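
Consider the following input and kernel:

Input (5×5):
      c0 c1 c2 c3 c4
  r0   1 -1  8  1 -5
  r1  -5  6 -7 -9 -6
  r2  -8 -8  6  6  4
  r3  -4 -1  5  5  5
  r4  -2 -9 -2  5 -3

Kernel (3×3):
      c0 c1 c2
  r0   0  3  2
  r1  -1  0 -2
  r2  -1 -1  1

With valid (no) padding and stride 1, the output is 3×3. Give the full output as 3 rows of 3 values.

54 46 4
10 -42 -58
-9 37 5

Output[0,0]: The receptive field on the input at this output position is [1 -1 8 / -5 6 -7 / -8 -8 6]. Elementwise product with the kernel and sum: -1·3 + 8·2 + -5·-1 + -7·-2 + -8·-1 + -8·-1 + 6·1.
Output[0,1]: The receptive field on the input at this output position is [-1 8 1 / 6 -7 -9 / -8 6 6]. Elementwise product with the kernel and sum: 8·3 + 1·2 + 6·-1 + -9·-2 + -8·-1 + 6·-1 + 6·1.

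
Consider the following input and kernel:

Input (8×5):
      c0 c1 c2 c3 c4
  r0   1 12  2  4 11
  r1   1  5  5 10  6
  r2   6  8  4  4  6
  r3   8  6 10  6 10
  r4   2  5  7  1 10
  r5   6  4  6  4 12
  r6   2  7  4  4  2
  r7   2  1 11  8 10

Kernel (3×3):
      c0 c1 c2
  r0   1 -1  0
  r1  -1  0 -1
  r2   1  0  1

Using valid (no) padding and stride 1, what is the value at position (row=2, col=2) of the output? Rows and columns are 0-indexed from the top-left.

-3

The receptive field on the input at this output position is [4 4 6 / 10 6 10 / 7 1 10]. Elementwise product with the kernel and sum: 4·1 + 4·-1 + 10·-1 + 10·-1 + 7·1 + 10·1.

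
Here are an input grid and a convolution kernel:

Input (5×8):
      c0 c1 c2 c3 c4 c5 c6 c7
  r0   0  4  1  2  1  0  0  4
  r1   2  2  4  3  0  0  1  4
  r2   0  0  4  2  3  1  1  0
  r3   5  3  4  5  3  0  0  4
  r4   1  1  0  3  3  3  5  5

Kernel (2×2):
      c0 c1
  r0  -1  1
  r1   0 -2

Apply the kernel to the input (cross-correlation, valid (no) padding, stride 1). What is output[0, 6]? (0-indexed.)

-4

The receptive field on the input at this output position is [0 4 / 1 4]. Elementwise product with the kernel and sum: 0·-1 + 4·1 + 4·-2.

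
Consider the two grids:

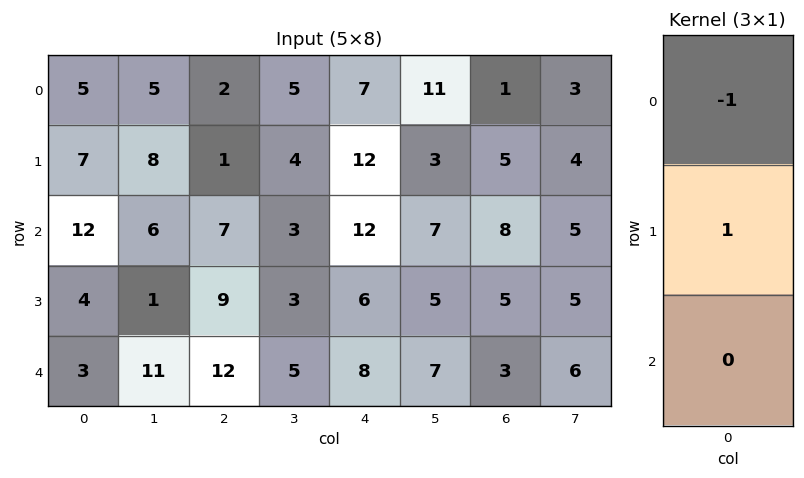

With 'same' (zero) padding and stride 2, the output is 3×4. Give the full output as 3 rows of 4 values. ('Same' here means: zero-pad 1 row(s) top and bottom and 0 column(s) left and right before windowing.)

5 2 7 1
5 6 0 3
-1 3 2 -2

Output[0,0]: The receptive field on the zero-padded input at this output position is [0 / 5 / 7]. Elementwise product with the kernel and sum: 0·-1 + 5·1.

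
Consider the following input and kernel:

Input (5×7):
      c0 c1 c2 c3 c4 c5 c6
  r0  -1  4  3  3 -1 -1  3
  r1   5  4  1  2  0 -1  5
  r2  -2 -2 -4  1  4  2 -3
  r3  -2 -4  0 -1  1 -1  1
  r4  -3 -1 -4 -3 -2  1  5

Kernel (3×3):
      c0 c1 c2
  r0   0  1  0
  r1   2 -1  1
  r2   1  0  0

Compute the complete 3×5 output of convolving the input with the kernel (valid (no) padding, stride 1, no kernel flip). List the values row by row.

9 10 -1 3 9
-4 -2 -3 -1 3
-5 -14 -1 -3 4

Output[0,0]: The receptive field on the input at this output position is [-1 4 3 / 5 4 1 / -2 -2 -4]. Elementwise product with the kernel and sum: 4·1 + 5·2 + 4·-1 + 1·1 + -2·1.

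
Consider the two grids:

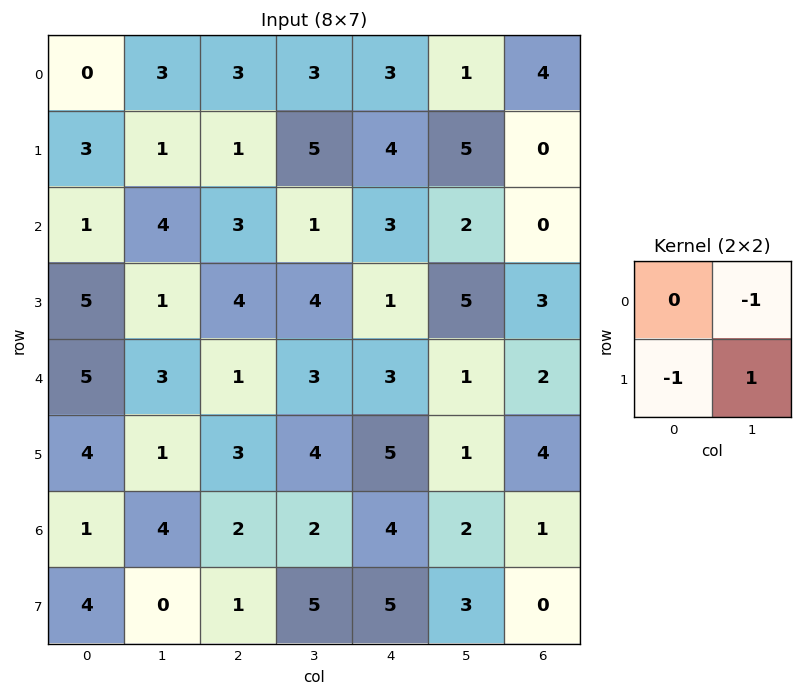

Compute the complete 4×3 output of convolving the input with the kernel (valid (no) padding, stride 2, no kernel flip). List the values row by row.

Output[0,0]: The receptive field on the input at this output position is [0 3 / 3 1]. Elementwise product with the kernel and sum: 3·-1 + 3·-1 + 1·1.

-5 1 0
-8 -1 2
-6 -2 -5
-8 2 -4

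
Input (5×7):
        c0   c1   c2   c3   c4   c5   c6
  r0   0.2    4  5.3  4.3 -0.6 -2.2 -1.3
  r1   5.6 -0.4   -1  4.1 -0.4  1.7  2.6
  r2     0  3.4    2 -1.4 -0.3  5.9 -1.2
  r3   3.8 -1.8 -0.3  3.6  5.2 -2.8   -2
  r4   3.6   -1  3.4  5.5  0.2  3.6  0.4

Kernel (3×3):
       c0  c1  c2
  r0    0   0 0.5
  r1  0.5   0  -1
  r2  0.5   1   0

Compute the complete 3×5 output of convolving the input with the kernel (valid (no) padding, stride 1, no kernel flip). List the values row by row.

9.85 1.55 -0.8 -1.75 2.3
-2.4 3.95 4.55 1.25 2.15
4 -2.3 1.7 10.5 7.7

Output[0,0]: The receptive field on the input at this output position is [0.2 4 5.3 / 5.6 -0.4 -1 / 0 3.4 2]. Elementwise product with the kernel and sum: 5.3·0.5 + 5.6·0.5 + -1·-1 + 0·0.5 + 3.4·1.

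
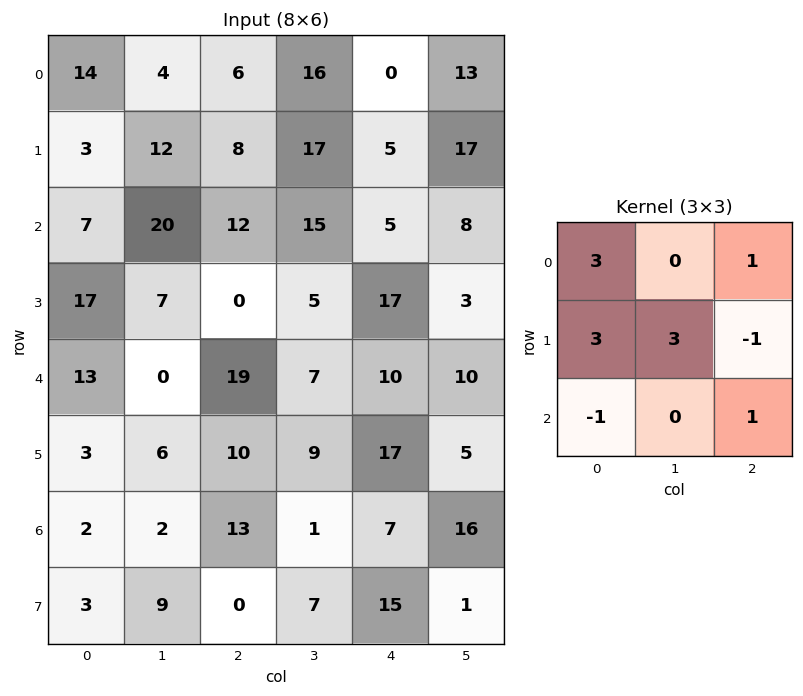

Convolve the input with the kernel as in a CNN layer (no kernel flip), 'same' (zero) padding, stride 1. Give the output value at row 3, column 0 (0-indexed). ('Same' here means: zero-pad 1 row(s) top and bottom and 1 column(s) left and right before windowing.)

64

The receptive field on the zero-padded input at this output position is [0 7 20 / 0 17 7 / 0 13 0]. Elementwise product with the kernel and sum: 0·3 + 20·1 + 0·3 + 17·3 + 7·-1 + 0·-1 + 0·1.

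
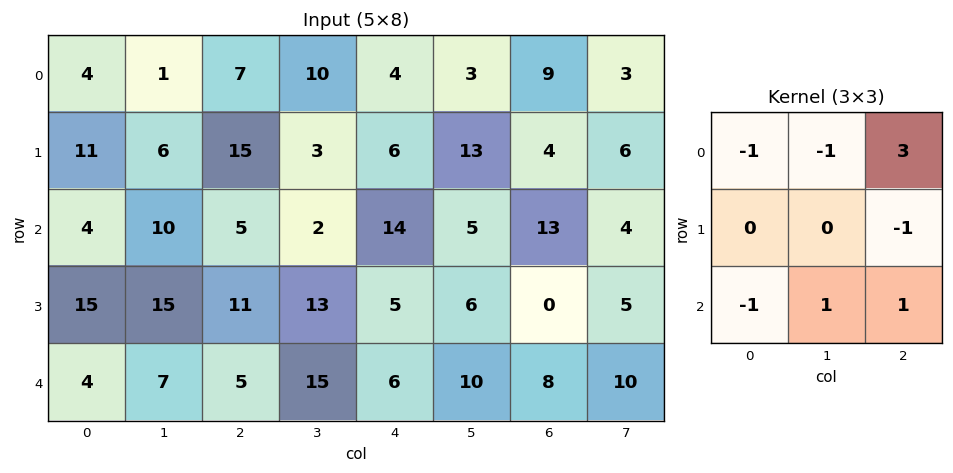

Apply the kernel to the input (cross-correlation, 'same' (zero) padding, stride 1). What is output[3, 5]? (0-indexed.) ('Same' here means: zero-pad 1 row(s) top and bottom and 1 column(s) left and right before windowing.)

32

The receptive field on the zero-padded input at this output position is [14 5 13 / 5 6 0 / 6 10 8]. Elementwise product with the kernel and sum: 14·-1 + 5·-1 + 13·3 + 0·-1 + 6·-1 + 10·1 + 8·1.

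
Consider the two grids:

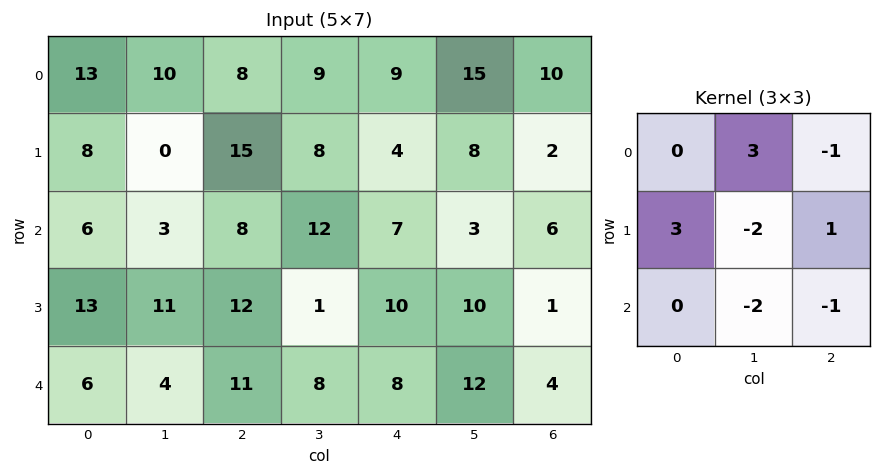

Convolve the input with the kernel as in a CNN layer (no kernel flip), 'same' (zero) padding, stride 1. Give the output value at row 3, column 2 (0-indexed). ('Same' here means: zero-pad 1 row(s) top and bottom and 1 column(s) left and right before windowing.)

-8

The receptive field on the zero-padded input at this output position is [3 8 12 / 11 12 1 / 4 11 8]. Elementwise product with the kernel and sum: 8·3 + 12·-1 + 11·3 + 12·-2 + 1·1 + 11·-2 + 8·-1.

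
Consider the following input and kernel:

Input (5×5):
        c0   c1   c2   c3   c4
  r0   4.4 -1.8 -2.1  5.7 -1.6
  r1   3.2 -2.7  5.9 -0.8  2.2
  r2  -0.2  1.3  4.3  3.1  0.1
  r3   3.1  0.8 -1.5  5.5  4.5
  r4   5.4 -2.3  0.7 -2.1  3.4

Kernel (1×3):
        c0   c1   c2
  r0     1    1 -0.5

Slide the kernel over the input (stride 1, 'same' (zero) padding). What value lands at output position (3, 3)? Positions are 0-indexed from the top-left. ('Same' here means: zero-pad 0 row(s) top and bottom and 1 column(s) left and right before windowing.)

The receptive field on the zero-padded input at this output position is [-1.5 5.5 4.5]. Elementwise product with the kernel and sum: -1.5·1 + 5.5·1 + 4.5·-0.5.

1.75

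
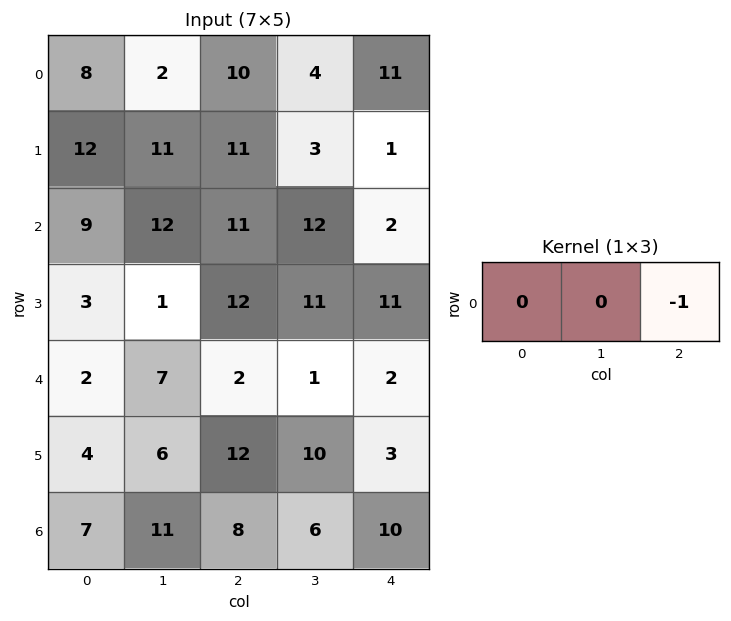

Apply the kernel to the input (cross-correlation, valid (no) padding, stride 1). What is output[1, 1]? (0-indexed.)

-3

The receptive field on the input at this output position is [11 11 3]. Elementwise product with the kernel and sum: 3·-1.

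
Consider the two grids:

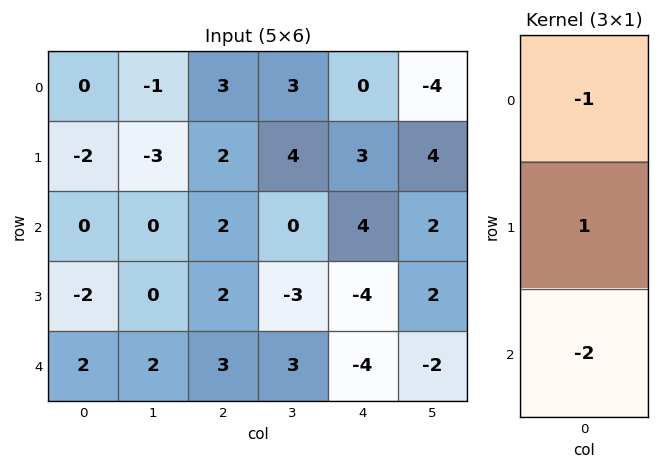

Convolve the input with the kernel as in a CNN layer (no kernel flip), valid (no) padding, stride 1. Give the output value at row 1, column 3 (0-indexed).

The receptive field on the input at this output position is [4 / 0 / -3]. Elementwise product with the kernel and sum: 4·-1 + 0·1 + -3·-2.

2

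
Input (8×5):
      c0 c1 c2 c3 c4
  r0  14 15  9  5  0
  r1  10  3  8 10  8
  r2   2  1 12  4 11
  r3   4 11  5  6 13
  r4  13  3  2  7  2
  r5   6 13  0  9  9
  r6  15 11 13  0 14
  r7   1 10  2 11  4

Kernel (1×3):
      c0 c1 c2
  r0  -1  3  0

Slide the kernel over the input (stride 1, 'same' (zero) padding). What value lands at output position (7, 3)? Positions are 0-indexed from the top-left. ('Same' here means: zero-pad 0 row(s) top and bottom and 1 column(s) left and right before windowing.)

31

The receptive field on the zero-padded input at this output position is [2 11 4]. Elementwise product with the kernel and sum: 2·-1 + 11·3.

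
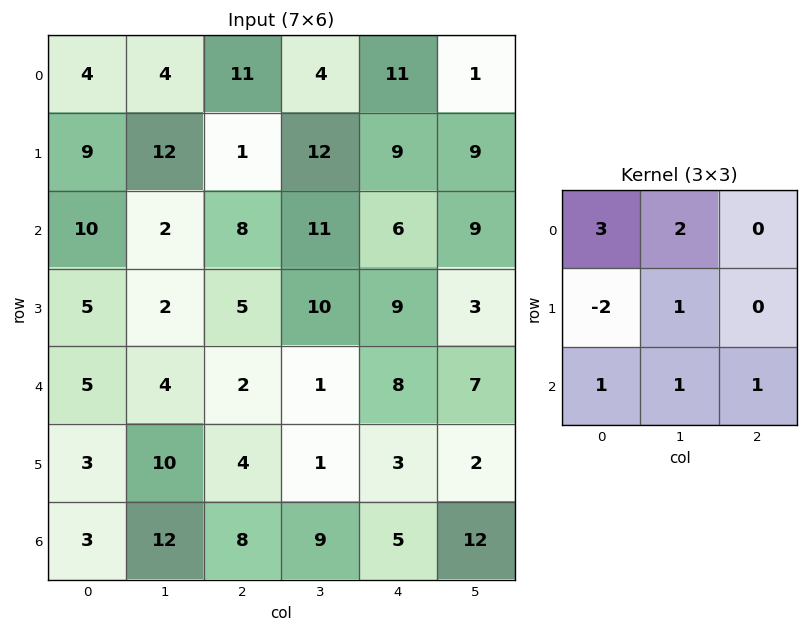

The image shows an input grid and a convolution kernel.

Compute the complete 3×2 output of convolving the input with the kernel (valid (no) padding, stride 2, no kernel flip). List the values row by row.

34 76
37 57
50 23

Output[0,0]: The receptive field on the input at this output position is [4 4 11 / 9 12 1 / 10 2 8]. Elementwise product with the kernel and sum: 4·3 + 4·2 + 9·-2 + 12·1 + 10·1 + 2·1 + 8·1.
Output[0,1]: The receptive field on the input at this output position is [11 4 11 / 1 12 9 / 8 11 6]. Elementwise product with the kernel and sum: 11·3 + 4·2 + 1·-2 + 12·1 + 8·1 + 11·1 + 6·1.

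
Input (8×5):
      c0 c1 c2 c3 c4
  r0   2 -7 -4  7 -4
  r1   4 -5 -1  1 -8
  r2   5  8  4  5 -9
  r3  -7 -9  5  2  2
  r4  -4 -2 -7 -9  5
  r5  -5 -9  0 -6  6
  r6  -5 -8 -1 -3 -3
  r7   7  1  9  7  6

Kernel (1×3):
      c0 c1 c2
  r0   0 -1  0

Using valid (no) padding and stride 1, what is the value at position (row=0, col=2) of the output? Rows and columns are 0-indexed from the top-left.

-7

The receptive field on the input at this output position is [-4 7 -4]. Elementwise product with the kernel and sum: 7·-1.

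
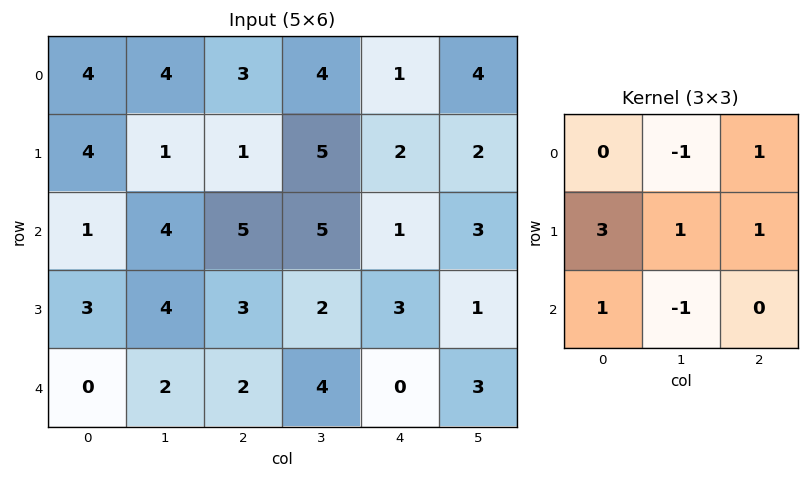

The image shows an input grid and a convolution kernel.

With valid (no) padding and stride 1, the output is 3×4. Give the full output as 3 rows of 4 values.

Output[0,0]: The receptive field on the input at this output position is [4 4 3 / 4 1 1 / 1 4 5]. Elementwise product with the kernel and sum: 4·-1 + 3·1 + 4·3 + 1·1 + 1·1 + 1·1 + 4·-1.

10 9 7 26
11 27 19 18
15 17 8 16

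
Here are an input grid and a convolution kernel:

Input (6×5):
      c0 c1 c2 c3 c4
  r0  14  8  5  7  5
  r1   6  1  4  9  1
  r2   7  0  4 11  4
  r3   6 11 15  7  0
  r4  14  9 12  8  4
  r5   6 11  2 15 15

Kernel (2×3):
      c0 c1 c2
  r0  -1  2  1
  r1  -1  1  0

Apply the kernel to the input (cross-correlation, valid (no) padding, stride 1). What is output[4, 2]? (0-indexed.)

The receptive field on the input at this output position is [12 8 4 / 2 15 15]. Elementwise product with the kernel and sum: 12·-1 + 8·2 + 4·1 + 2·-1 + 15·1.

21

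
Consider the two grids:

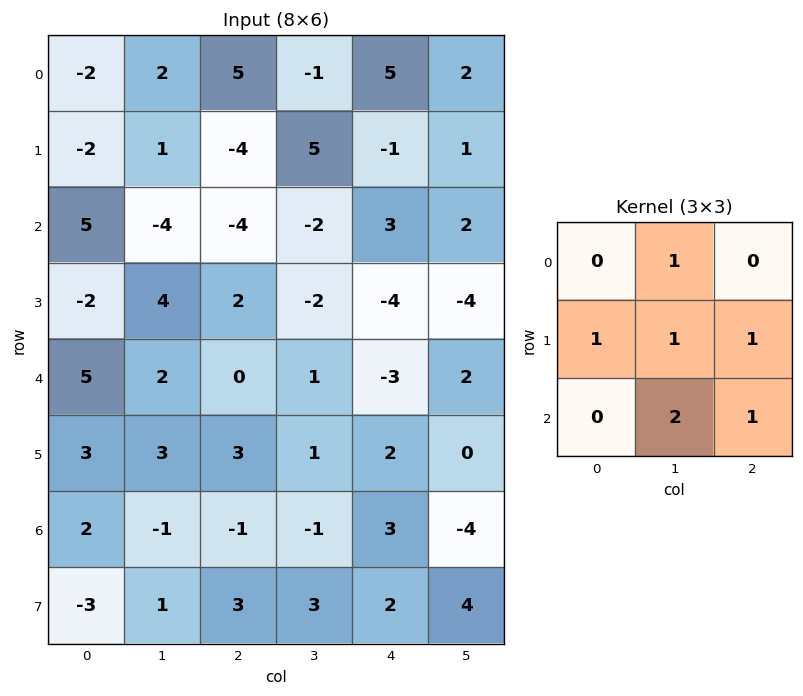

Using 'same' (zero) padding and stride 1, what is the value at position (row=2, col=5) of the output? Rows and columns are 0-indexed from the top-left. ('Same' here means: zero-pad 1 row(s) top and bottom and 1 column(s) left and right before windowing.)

The receptive field on the zero-padded input at this output position is [-1 1 0 / 3 2 0 / -4 -4 0]. Elementwise product with the kernel and sum: 1·1 + 3·1 + 2·1 + 0·1 + -4·2 + 0·1.

-2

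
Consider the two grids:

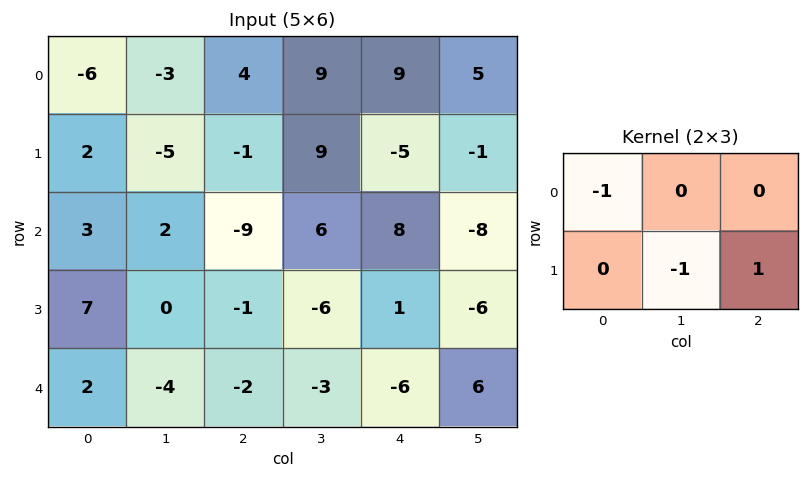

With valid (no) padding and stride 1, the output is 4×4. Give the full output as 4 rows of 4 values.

10 13 -18 -5
-13 20 3 -25
-4 -7 16 -13
-5 -1 -2 18

Output[0,0]: The receptive field on the input at this output position is [-6 -3 4 / 2 -5 -1]. Elementwise product with the kernel and sum: -6·-1 + -5·-1 + -1·1.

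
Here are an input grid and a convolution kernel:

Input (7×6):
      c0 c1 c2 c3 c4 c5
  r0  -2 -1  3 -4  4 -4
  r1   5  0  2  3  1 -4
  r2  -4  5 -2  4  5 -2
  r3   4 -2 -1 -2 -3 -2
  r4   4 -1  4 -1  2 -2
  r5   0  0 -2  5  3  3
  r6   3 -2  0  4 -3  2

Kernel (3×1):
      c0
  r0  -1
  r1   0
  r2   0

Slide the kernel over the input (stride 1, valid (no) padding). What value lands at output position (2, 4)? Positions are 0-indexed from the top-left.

-5

The receptive field on the input at this output position is [5 / -3 / 2]. Elementwise product with the kernel and sum: 5·-1.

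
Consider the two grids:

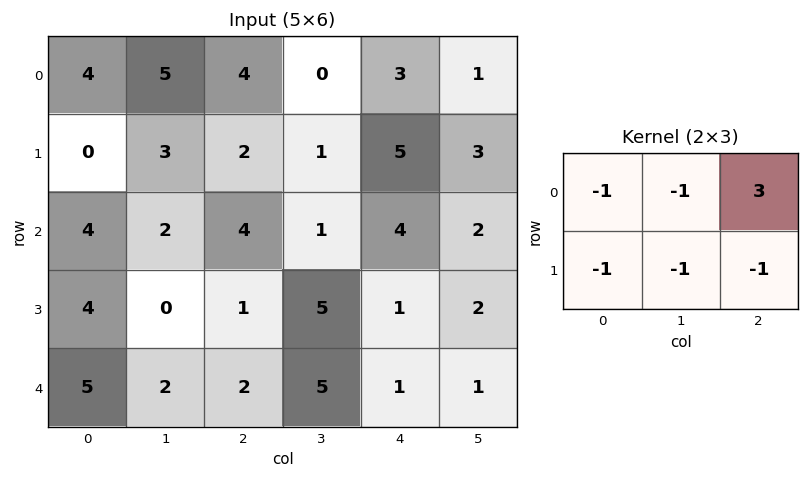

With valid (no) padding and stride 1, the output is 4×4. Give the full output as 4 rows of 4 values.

Output[0,0]: The receptive field on the input at this output position is [4 5 4 / 0 3 2]. Elementwise product with the kernel and sum: 4·-1 + 5·-1 + 4·3 + 0·-1 + 3·-1 + 2·-1.

-2 -15 -3 -9
-7 -9 3 -4
1 -9 0 -7
-10 5 -11 -7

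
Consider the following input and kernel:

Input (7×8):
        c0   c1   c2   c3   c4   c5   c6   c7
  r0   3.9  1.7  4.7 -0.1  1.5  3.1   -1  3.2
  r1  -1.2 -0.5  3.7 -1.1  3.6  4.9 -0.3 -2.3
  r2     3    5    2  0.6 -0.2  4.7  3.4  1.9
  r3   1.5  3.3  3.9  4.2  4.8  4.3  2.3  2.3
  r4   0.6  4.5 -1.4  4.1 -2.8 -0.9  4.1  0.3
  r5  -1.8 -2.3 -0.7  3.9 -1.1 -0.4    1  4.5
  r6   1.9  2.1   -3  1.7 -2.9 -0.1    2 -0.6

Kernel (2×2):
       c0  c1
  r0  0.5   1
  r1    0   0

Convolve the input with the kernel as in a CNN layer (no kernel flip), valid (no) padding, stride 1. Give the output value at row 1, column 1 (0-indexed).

The receptive field on the input at this output position is [-0.5 3.7 / 5 2]. Elementwise product with the kernel and sum: -0.5·0.5 + 3.7·1.

3.45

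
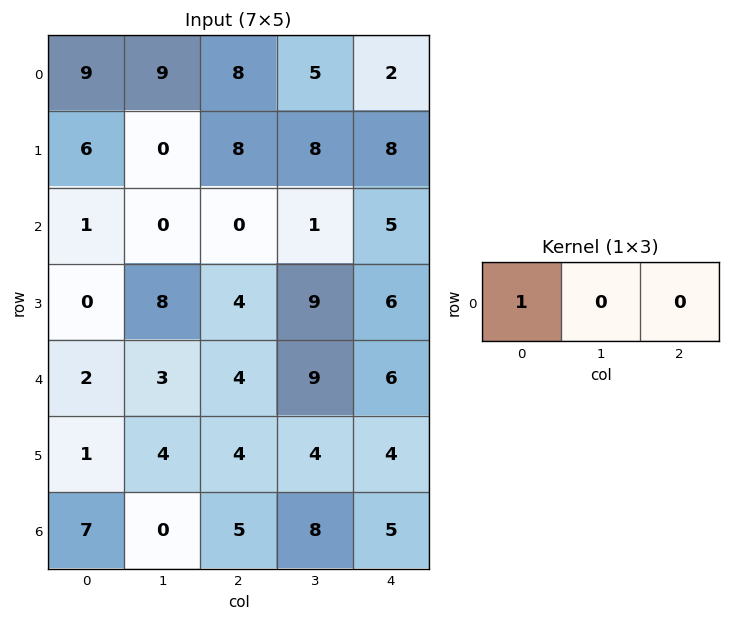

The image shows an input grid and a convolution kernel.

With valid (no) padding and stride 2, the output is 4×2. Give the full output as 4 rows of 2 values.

9 8
1 0
2 4
7 5

Output[0,0]: The receptive field on the input at this output position is [9 9 8]. Elementwise product with the kernel and sum: 9·1.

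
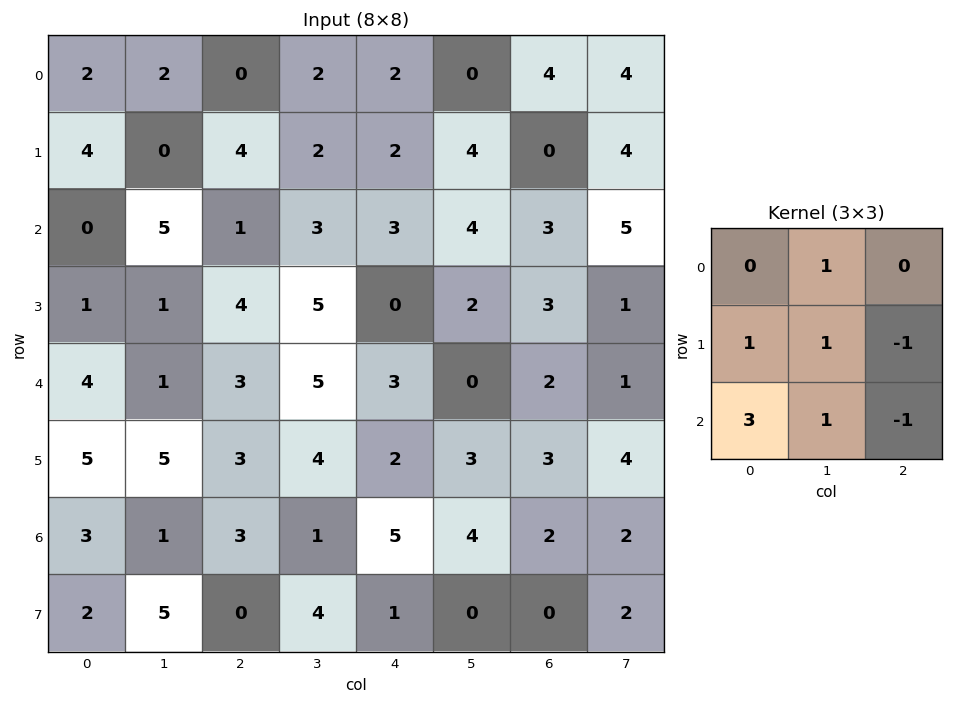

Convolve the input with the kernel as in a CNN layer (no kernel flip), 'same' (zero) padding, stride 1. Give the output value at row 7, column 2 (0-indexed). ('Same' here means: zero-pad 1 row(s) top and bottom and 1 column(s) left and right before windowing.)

The receptive field on the zero-padded input at this output position is [1 3 1 / 5 0 4 / 0 0 0]. Elementwise product with the kernel and sum: 3·1 + 5·1 + 0·1 + 4·-1 + 0·3 + 0·1 + 0·-1.

4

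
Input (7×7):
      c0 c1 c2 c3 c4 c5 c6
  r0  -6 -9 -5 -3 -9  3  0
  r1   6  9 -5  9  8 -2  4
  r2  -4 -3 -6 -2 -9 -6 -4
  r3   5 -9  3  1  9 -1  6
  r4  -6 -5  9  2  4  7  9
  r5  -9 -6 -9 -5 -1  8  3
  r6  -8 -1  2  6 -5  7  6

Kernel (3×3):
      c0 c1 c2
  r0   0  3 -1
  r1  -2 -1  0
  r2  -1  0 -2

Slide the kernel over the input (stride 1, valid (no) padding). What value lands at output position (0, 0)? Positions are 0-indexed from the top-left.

The receptive field on the input at this output position is [-6 -9 -5 / 6 9 -5 / -4 -3 -6]. Elementwise product with the kernel and sum: -9·3 + -5·-1 + 6·-2 + 9·-1 + -4·-1 + -6·-2.

-27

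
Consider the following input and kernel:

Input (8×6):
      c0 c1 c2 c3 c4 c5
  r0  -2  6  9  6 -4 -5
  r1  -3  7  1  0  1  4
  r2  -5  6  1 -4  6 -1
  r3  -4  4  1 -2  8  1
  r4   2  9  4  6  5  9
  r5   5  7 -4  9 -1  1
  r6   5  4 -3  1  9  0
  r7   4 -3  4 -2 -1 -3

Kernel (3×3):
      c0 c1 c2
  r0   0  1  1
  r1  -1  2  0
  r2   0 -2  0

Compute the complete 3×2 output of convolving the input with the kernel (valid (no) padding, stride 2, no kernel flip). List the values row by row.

20 9
1 -15
14 31

Output[0,0]: The receptive field on the input at this output position is [-2 6 9 / -3 7 1 / -5 6 1]. Elementwise product with the kernel and sum: 6·1 + 9·1 + -3·-1 + 7·2 + 6·-2.
Output[0,1]: The receptive field on the input at this output position is [9 6 -4 / 1 0 1 / 1 -4 6]. Elementwise product with the kernel and sum: 6·1 + -4·1 + 1·-1 + 0·2 + -4·-2.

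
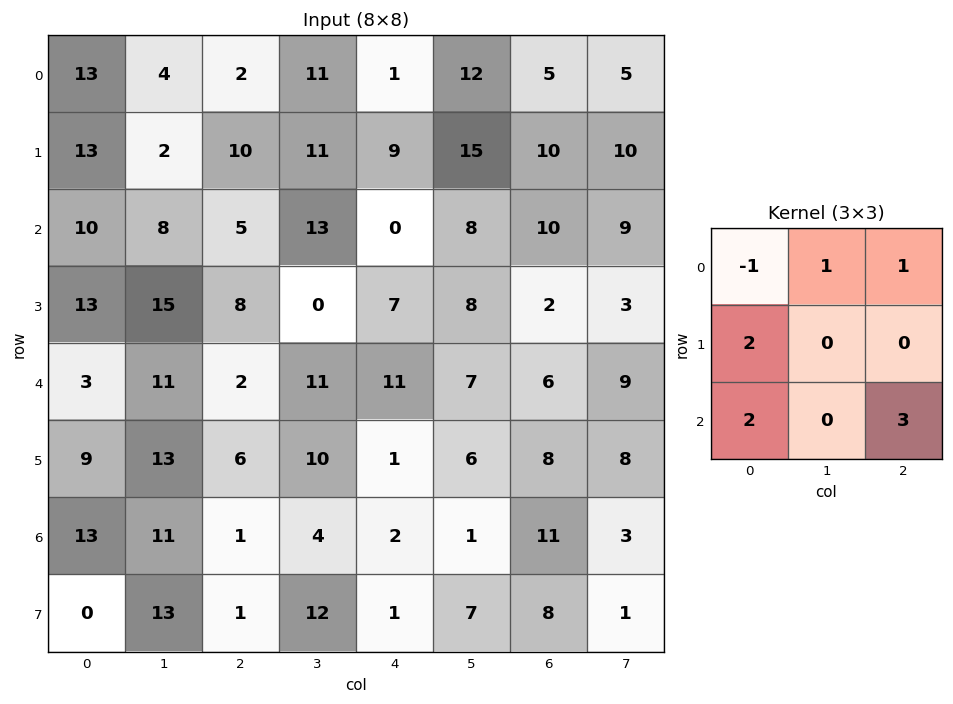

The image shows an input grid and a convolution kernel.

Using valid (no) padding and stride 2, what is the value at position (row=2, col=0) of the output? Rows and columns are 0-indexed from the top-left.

The receptive field on the input at this output position is [3 11 2 / 9 13 6 / 13 11 1]. Elementwise product with the kernel and sum: 3·-1 + 11·1 + 2·1 + 9·2 + 13·2 + 1·3.

57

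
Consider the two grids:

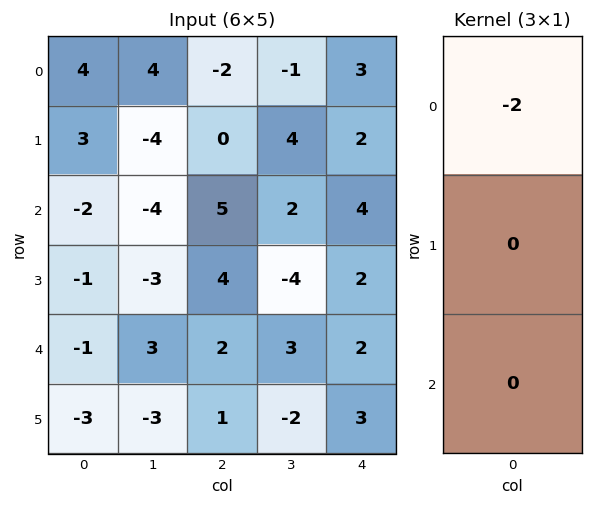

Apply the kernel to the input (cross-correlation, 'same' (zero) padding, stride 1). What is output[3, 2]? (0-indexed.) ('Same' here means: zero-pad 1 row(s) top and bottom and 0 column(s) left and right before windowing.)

The receptive field on the zero-padded input at this output position is [5 / 4 / 2]. Elementwise product with the kernel and sum: 5·-2.

-10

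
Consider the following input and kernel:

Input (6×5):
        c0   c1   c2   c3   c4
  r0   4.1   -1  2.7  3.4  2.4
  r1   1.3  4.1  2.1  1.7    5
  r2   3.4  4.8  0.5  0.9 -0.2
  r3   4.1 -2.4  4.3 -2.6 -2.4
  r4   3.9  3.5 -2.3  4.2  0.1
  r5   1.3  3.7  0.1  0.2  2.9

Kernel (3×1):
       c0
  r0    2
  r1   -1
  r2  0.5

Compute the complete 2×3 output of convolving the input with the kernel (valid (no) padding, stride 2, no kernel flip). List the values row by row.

Output[0,0]: The receptive field on the input at this output position is [4.1 / 1.3 / 3.4]. Elementwise product with the kernel and sum: 4.1·2 + 1.3·-1 + 3.4·0.5.
Output[0,1]: The receptive field on the input at this output position is [2.7 / 2.1 / 0.5]. Elementwise product with the kernel and sum: 2.7·2 + 2.1·-1 + 0.5·0.5.

8.6 3.55 -0.3
4.65 -4.45 2.05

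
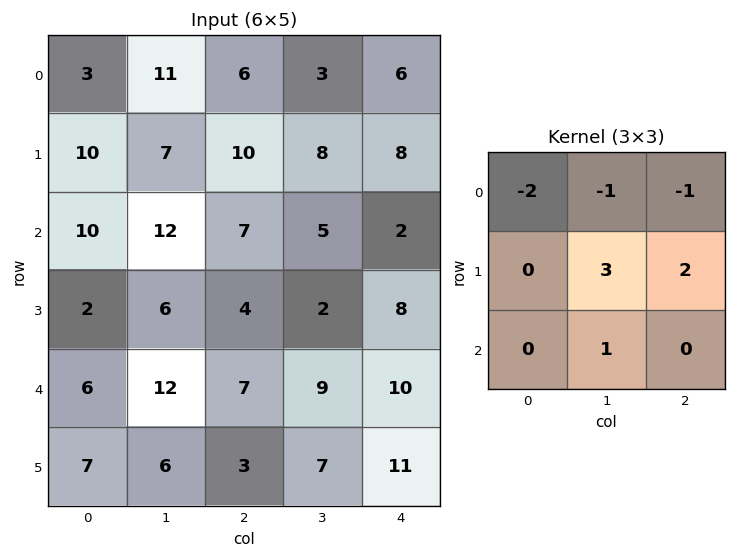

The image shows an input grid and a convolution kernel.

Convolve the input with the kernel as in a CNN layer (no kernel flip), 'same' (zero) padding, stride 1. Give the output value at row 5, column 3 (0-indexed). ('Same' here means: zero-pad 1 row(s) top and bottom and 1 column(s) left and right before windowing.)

10

The receptive field on the zero-padded input at this output position is [7 9 10 / 3 7 11 / 0 0 0]. Elementwise product with the kernel and sum: 7·-2 + 9·-1 + 10·-1 + 7·3 + 11·2 + 0·1.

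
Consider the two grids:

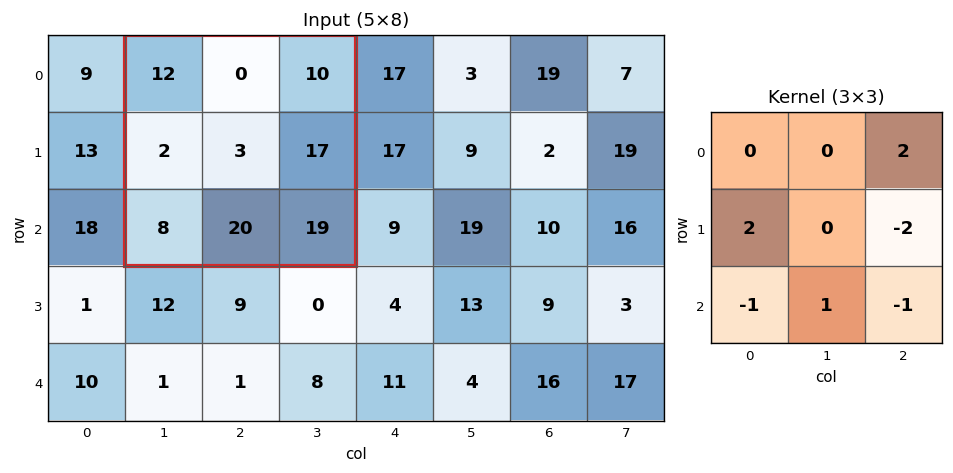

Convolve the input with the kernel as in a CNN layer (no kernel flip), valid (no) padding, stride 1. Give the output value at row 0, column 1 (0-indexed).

-17

The receptive field on the input at this output position is [12 0 10 / 2 3 17 / 8 20 19]. Elementwise product with the kernel and sum: 10·2 + 2·2 + 17·-2 + 8·-1 + 20·1 + 19·-1.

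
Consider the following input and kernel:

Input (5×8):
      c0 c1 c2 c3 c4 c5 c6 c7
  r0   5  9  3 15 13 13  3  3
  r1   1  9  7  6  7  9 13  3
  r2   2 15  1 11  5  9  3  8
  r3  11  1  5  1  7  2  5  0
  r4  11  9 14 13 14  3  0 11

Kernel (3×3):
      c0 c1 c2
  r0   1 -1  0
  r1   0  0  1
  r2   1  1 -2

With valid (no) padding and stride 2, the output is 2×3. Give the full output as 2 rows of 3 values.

18 -3 21
-16 -4 18

Output[0,0]: The receptive field on the input at this output position is [5 9 3 / 1 9 7 / 2 15 1]. Elementwise product with the kernel and sum: 5·1 + 9·-1 + 7·1 + 2·1 + 15·1 + 1·-2.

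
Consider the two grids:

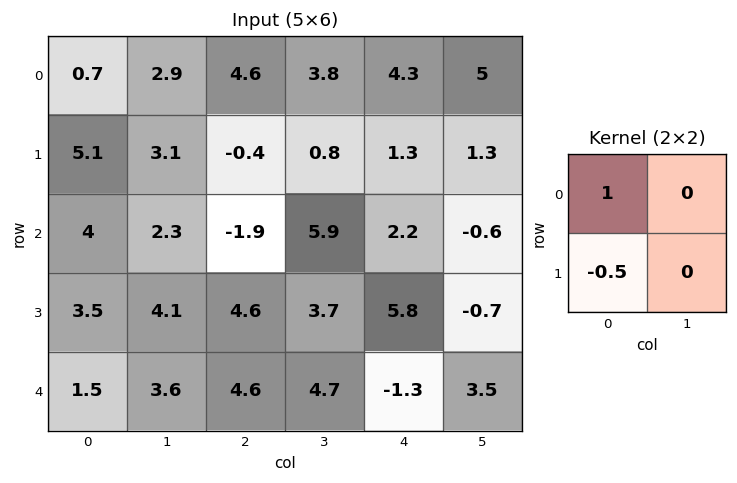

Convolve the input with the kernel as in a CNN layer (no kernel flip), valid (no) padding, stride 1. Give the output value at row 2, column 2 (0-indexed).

The receptive field on the input at this output position is [-1.9 5.9 / 4.6 3.7]. Elementwise product with the kernel and sum: -1.9·1 + 4.6·-0.5.

-4.2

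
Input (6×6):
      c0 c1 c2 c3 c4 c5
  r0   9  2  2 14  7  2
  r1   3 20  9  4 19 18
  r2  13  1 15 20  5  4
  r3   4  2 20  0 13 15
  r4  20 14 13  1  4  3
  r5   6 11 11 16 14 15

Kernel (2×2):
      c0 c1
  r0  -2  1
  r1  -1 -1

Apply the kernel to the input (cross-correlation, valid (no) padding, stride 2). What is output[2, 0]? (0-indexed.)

The receptive field on the input at this output position is [20 14 / 6 11]. Elementwise product with the kernel and sum: 20·-2 + 14·1 + 6·-1 + 11·-1.

-43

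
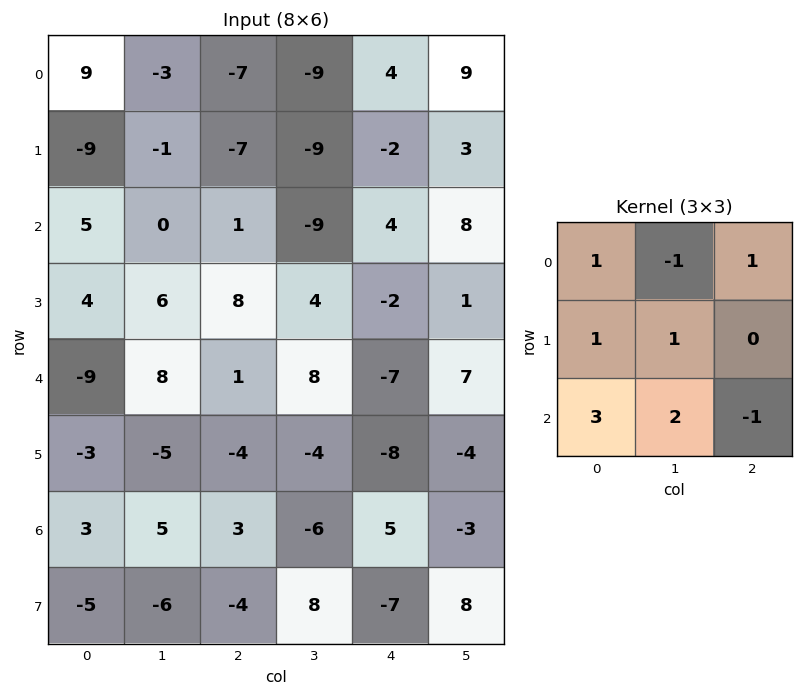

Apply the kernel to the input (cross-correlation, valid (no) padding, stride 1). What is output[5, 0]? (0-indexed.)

-17

The receptive field on the input at this output position is [-3 -5 -4 / 3 5 3 / -5 -6 -4]. Elementwise product with the kernel and sum: -3·1 + -5·-1 + -4·1 + 3·1 + 5·1 + -5·3 + -6·2 + -4·-1.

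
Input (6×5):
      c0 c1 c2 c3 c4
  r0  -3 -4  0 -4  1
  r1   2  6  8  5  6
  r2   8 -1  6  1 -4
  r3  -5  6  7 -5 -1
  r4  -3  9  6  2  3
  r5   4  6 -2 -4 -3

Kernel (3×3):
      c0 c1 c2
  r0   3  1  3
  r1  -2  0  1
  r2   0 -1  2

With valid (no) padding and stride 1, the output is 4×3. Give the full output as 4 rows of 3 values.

Output[0,0]: The receptive field on the input at this output position is [-3 -4 0 / 2 6 8 / 8 -1 6]. Elementwise product with the kernel and sum: -3·3 + -4·1 + 0·3 + 2·-2 + 8·1 + -1·-1 + 6·2.

4 -35 -20
34 27 34
61 -13 -4
14 -12 2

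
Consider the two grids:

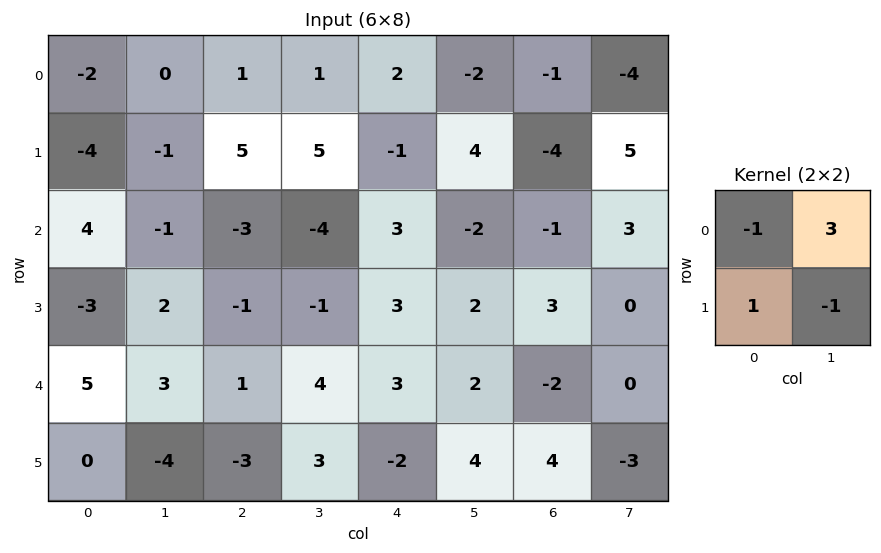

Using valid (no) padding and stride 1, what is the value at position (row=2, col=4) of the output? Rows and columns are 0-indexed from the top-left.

The receptive field on the input at this output position is [3 -2 / 3 2]. Elementwise product with the kernel and sum: 3·-1 + -2·3 + 3·1 + 2·-1.

-8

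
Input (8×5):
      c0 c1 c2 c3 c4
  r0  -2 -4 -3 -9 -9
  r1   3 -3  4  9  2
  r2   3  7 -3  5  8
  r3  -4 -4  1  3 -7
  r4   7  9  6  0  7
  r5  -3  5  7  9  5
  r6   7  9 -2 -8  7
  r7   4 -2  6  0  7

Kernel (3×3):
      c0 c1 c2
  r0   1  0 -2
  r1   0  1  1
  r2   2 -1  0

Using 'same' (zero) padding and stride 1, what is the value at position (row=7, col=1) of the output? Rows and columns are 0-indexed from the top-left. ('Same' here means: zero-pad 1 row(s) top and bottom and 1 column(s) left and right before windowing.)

15

The receptive field on the zero-padded input at this output position is [7 9 -2 / 4 -2 6 / 0 0 0]. Elementwise product with the kernel and sum: 7·1 + -2·-2 + -2·1 + 6·1 + 0·2 + 0·-1.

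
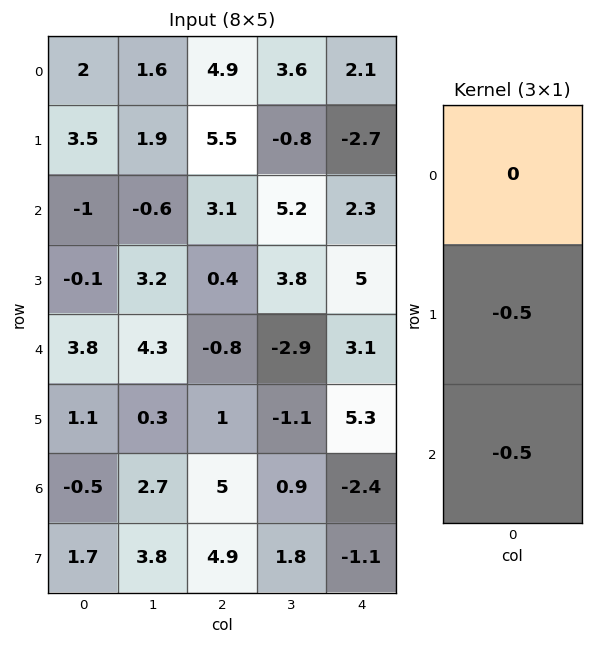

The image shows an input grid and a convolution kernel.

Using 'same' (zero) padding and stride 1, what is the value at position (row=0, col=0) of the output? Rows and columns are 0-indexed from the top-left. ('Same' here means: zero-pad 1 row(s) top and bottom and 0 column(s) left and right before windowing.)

The receptive field on the zero-padded input at this output position is [0 / 2 / 3.5]. Elementwise product with the kernel and sum: 2·-0.5 + 3.5·-0.5.

-2.75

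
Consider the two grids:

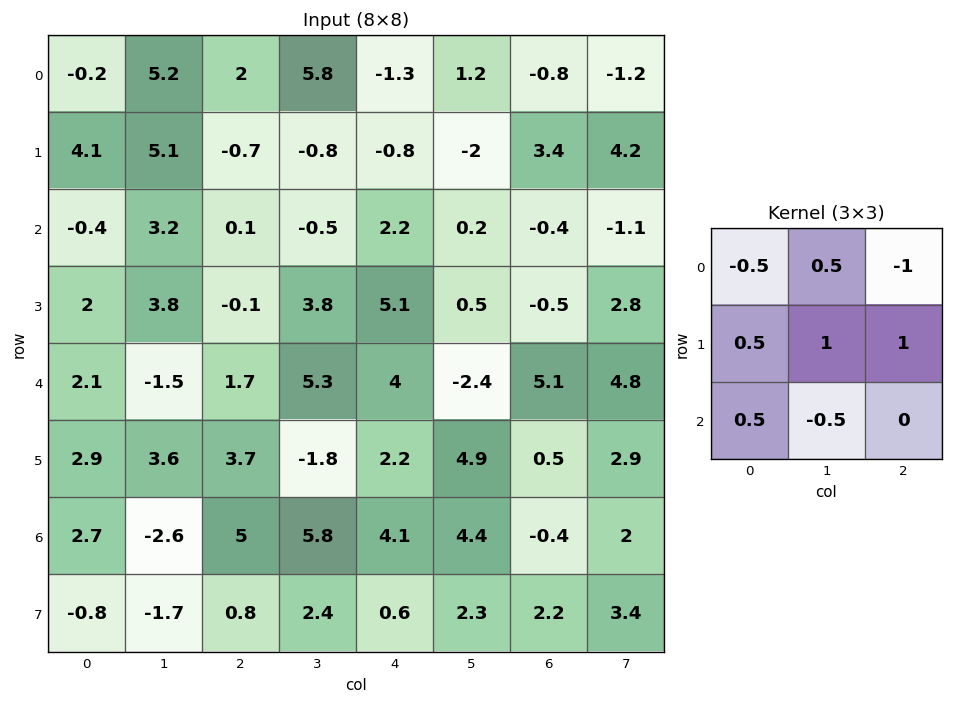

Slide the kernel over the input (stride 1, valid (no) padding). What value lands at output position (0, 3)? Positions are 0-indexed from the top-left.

The receptive field on the input at this output position is [5.8 -1.3 1.2 / -0.8 -0.8 -2 / -0.5 2.2 0.2]. Elementwise product with the kernel and sum: 5.8·-0.5 + -1.3·0.5 + 1.2·-1 + -0.8·0.5 + -0.8·1 + -2·1 + -0.5·0.5 + 2.2·-0.5.

-9.3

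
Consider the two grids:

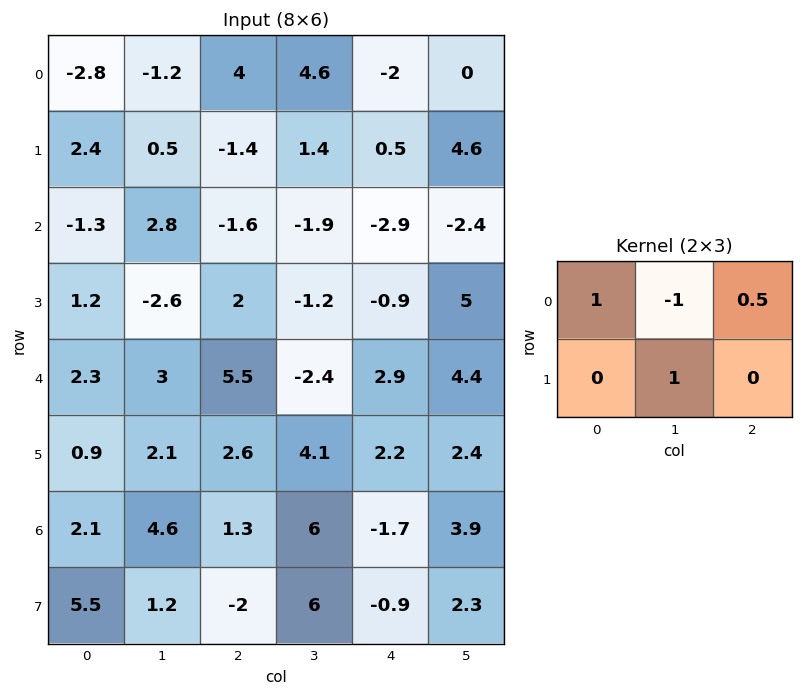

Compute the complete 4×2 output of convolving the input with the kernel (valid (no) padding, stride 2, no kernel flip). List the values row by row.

Output[0,0]: The receptive field on the input at this output position is [-2.8 -1.2 4 / 2.4 0.5 -1.4]. Elementwise product with the kernel and sum: -2.8·1 + -1.2·-1 + 4·0.5 + 0.5·1.
Output[0,1]: The receptive field on the input at this output position is [4 4.6 -2 / -1.4 1.4 0.5]. Elementwise product with the kernel and sum: 4·1 + 4.6·-1 + -2·0.5 + 1.4·1.

0.9 -0.2
-7.5 -2.35
4.15 13.45
-0.65 0.45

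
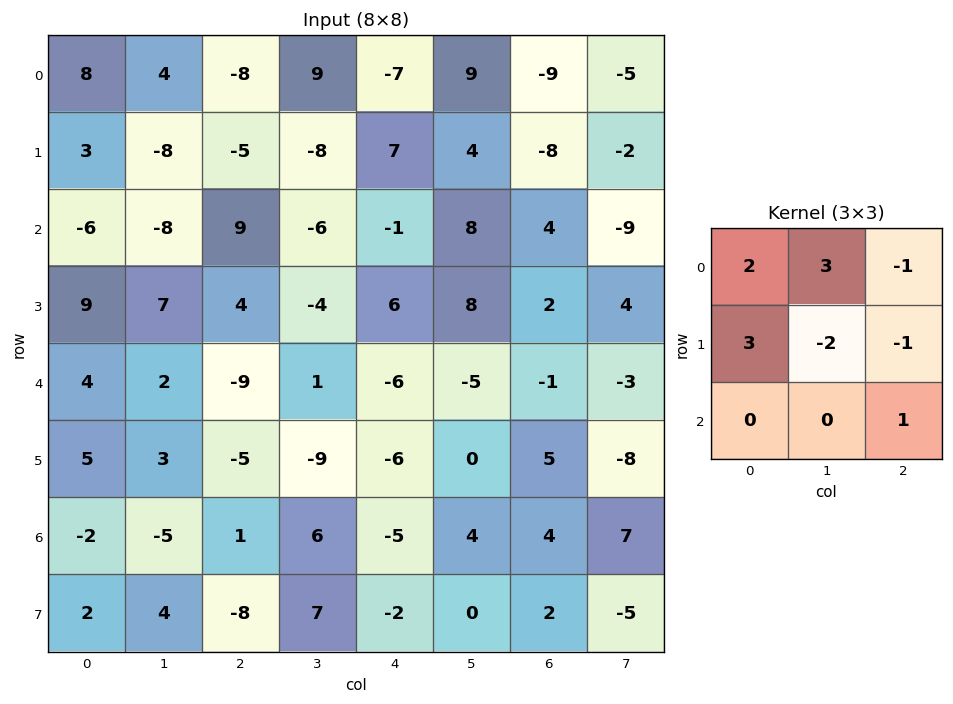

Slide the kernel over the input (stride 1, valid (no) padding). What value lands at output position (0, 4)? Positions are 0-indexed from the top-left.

47

The receptive field on the input at this output position is [-7 9 -9 / 7 4 -8 / -1 8 4]. Elementwise product with the kernel and sum: -7·2 + 9·3 + -9·-1 + 7·3 + 4·-2 + -8·-1 + 4·1.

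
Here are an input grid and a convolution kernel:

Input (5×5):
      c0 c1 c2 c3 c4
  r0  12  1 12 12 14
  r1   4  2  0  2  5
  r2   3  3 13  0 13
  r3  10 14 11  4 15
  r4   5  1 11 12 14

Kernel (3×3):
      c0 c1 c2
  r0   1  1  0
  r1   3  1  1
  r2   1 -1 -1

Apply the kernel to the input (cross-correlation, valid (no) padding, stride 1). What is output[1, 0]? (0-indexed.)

16

The receptive field on the input at this output position is [4 2 0 / 3 3 13 / 10 14 11]. Elementwise product with the kernel and sum: 4·1 + 2·1 + 3·3 + 3·1 + 13·1 + 10·1 + 14·-1 + 11·-1.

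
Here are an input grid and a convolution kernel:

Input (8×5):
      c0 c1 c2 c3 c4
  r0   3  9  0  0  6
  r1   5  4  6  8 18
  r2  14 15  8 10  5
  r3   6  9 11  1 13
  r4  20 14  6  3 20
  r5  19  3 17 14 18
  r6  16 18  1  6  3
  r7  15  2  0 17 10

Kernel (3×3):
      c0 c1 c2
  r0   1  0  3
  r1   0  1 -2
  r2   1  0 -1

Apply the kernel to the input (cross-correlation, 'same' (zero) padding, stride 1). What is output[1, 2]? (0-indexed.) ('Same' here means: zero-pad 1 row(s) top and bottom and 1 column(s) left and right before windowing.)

4

The receptive field on the zero-padded input at this output position is [9 0 0 / 4 6 8 / 15 8 10]. Elementwise product with the kernel and sum: 9·1 + 0·3 + 6·1 + 8·-2 + 15·1 + 10·-1.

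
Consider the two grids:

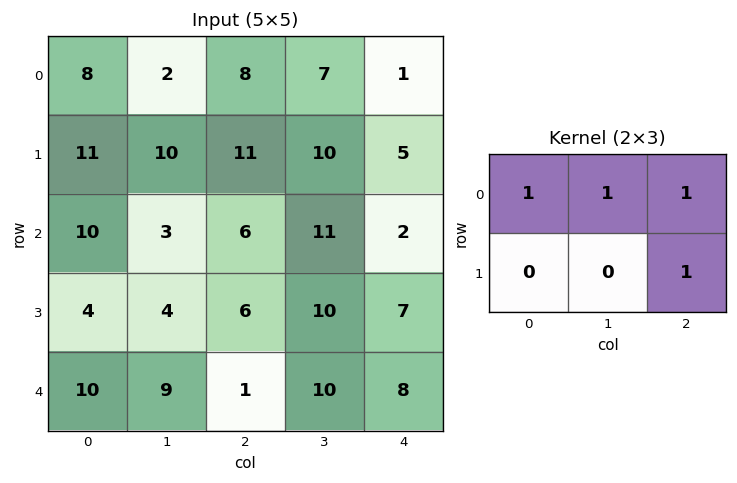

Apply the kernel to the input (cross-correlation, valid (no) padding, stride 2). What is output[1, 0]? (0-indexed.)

The receptive field on the input at this output position is [10 3 6 / 4 4 6]. Elementwise product with the kernel and sum: 10·1 + 3·1 + 6·1 + 6·1.

25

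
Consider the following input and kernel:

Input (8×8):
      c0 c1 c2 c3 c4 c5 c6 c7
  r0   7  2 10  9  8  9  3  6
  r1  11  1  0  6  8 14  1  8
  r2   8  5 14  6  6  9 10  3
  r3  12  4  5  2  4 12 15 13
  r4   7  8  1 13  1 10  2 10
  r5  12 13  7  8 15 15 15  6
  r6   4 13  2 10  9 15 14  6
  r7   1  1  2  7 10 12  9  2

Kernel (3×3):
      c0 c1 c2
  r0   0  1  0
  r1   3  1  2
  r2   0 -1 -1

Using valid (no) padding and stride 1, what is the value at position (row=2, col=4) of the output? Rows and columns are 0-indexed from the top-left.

51

The receptive field on the input at this output position is [6 9 10 / 4 12 15 / 1 10 2]. Elementwise product with the kernel and sum: 9·1 + 4·3 + 12·1 + 15·2 + 10·-1 + 2·-1.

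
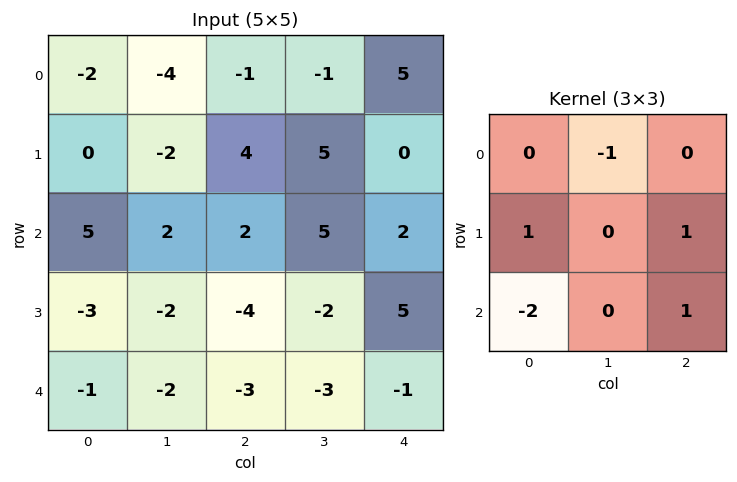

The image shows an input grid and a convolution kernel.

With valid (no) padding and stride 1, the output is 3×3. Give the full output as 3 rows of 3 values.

0 5 3
11 5 12
-10 -5 1

Output[0,0]: The receptive field on the input at this output position is [-2 -4 -1 / 0 -2 4 / 5 2 2]. Elementwise product with the kernel and sum: -4·-1 + 0·1 + 4·1 + 5·-2 + 2·1.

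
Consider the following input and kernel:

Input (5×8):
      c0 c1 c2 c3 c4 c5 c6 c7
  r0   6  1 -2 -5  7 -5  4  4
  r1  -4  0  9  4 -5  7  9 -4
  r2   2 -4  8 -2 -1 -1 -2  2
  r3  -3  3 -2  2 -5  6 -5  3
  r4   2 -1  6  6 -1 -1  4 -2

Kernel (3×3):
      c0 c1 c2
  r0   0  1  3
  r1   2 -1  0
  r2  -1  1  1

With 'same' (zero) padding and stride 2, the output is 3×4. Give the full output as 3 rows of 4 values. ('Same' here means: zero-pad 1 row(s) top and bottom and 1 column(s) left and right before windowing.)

Output[0,0]: The receptive field on the zero-padded input at this output position is [0 0 0 / 0 6 1 / 0 -4 0]. Elementwise product with the kernel and sum: 0·1 + 0·3 + 0·2 + 6·-1 + 0·-1 + -4·1 + 0·1.

-10 17 -19 -16
-6 2 12 -11
4 -4 26 -2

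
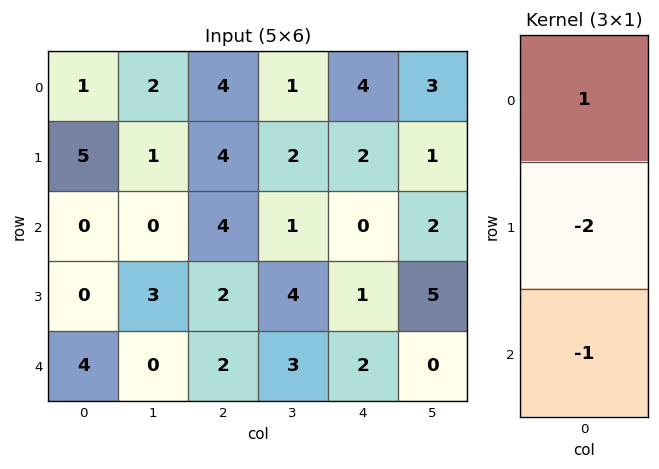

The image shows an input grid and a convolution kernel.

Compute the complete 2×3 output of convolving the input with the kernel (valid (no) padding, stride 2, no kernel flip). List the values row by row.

Output[0,0]: The receptive field on the input at this output position is [1 / 5 / 0]. Elementwise product with the kernel and sum: 1·1 + 5·-2 + 0·-1.
Output[0,1]: The receptive field on the input at this output position is [4 / 4 / 4]. Elementwise product with the kernel and sum: 4·1 + 4·-2 + 4·-1.

-9 -8 0
-4 -2 -4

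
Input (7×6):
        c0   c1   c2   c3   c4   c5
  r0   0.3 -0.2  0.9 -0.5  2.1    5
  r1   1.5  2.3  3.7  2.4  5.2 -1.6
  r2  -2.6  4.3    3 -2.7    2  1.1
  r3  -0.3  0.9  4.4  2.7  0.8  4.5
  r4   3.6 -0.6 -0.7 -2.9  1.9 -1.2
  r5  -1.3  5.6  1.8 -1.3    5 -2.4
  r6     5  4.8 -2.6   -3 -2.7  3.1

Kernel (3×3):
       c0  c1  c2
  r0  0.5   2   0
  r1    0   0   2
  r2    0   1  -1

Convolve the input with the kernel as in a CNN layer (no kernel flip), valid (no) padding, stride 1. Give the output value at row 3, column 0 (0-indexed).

The receptive field on the input at this output position is [-0.3 0.9 4.4 / 3.6 -0.6 -0.7 / -1.3 5.6 1.8]. Elementwise product with the kernel and sum: -0.3·0.5 + 0.9·2 + -0.7·2 + 5.6·1 + 1.8·-1.

4.05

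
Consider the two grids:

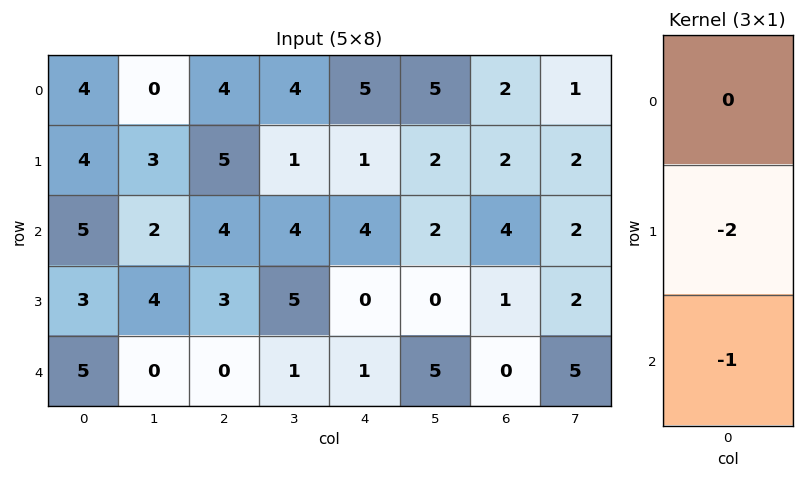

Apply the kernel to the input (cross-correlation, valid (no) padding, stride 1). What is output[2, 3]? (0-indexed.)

The receptive field on the input at this output position is [4 / 5 / 1]. Elementwise product with the kernel and sum: 5·-2 + 1·-1.

-11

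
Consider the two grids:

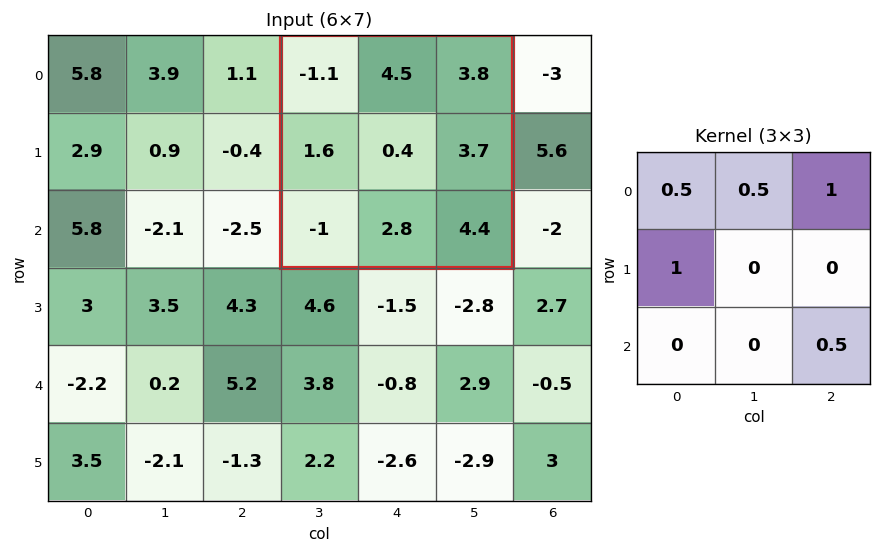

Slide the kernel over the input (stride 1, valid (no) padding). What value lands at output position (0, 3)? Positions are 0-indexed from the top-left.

9.3

The receptive field on the input at this output position is [-1.1 4.5 3.8 / 1.6 0.4 3.7 / -1 2.8 4.4]. Elementwise product with the kernel and sum: -1.1·0.5 + 4.5·0.5 + 3.8·1 + 1.6·1 + 4.4·0.5.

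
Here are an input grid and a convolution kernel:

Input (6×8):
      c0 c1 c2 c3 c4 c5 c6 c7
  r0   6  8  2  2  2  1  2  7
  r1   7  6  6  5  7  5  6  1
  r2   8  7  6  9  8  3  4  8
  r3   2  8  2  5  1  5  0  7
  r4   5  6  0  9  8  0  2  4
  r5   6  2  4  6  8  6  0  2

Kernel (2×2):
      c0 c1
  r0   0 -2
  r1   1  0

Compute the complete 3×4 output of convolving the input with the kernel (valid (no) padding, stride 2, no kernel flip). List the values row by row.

Output[0,0]: The receptive field on the input at this output position is [6 8 / 7 6]. Elementwise product with the kernel and sum: 8·-2 + 7·1.
Output[0,1]: The receptive field on the input at this output position is [2 2 / 6 5]. Elementwise product with the kernel and sum: 2·-2 + 6·1.

-9 2 5 -8
-12 -16 -5 -16
-6 -14 8 -8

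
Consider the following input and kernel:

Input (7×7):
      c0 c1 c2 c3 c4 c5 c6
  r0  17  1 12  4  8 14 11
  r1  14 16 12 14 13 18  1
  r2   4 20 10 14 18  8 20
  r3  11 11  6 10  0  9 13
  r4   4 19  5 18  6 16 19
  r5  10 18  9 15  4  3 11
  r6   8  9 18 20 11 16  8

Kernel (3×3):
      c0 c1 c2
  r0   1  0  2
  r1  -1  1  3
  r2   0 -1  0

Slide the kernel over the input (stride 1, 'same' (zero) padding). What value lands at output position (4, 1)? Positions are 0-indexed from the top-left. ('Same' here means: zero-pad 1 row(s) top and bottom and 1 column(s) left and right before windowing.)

35

The receptive field on the zero-padded input at this output position is [11 11 6 / 4 19 5 / 10 18 9]. Elementwise product with the kernel and sum: 11·1 + 6·2 + 4·-1 + 19·1 + 5·3 + 18·-1.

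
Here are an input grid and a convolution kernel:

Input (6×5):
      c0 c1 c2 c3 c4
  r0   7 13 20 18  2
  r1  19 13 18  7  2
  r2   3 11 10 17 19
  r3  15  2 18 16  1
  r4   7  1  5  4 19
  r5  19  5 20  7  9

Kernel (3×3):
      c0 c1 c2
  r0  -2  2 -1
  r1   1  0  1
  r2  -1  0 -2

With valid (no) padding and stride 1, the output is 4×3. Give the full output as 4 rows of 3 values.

Output[0,0]: The receptive field on the input at this output position is [7 13 20 / 19 13 18 / 3 11 10]. Elementwise product with the kernel and sum: 7·-2 + 13·2 + 20·-1 + 19·1 + 18·1 + 3·-1 + 10·-2.
Output[0,1]: The receptive field on the input at this output position is [13 20 18 / 13 18 7 / 11 10 17]. Elementwise product with the kernel and sum: 13·-2 + 20·2 + 18·-1 + 13·1 + 7·1 + 11·-1 + 17·-2.

6 -29 -34
-68 -3 -15
22 -10 -29
-91 2 -19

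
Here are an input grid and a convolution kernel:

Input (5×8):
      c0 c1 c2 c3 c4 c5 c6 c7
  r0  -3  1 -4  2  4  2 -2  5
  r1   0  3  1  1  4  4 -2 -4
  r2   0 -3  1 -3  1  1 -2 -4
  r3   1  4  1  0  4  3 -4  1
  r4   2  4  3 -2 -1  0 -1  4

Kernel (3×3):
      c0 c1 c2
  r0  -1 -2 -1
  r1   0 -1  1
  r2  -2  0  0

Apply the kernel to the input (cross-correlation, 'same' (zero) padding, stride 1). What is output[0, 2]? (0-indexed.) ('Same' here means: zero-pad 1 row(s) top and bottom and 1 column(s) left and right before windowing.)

0

The receptive field on the zero-padded input at this output position is [0 0 0 / 1 -4 2 / 3 1 1]. Elementwise product with the kernel and sum: 0·-1 + 0·-2 + 0·-1 + -4·-1 + 2·1 + 3·-2.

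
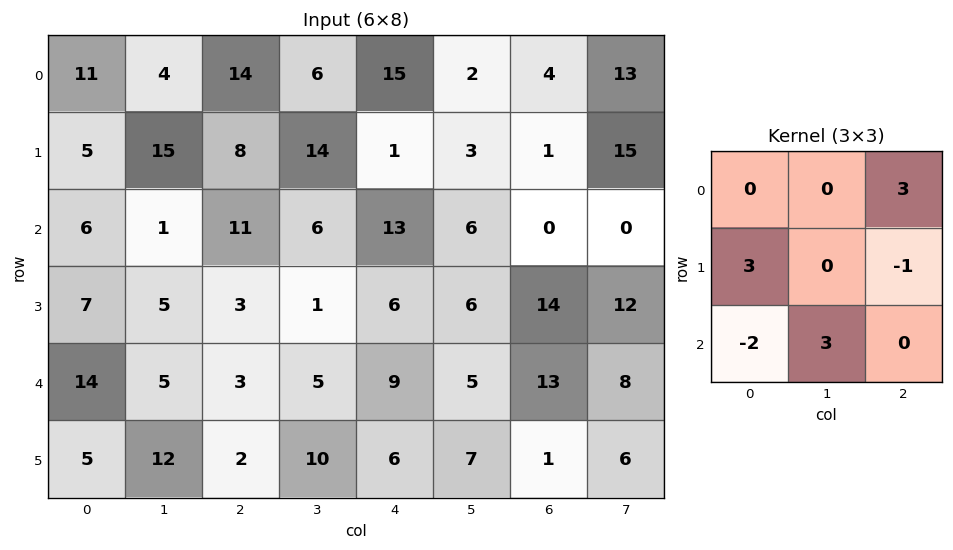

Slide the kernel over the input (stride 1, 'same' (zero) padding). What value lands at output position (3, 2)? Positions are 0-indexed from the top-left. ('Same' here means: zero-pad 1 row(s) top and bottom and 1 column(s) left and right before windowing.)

The receptive field on the zero-padded input at this output position is [1 11 6 / 5 3 1 / 5 3 5]. Elementwise product with the kernel and sum: 6·3 + 5·3 + 1·-1 + 5·-2 + 3·3.

31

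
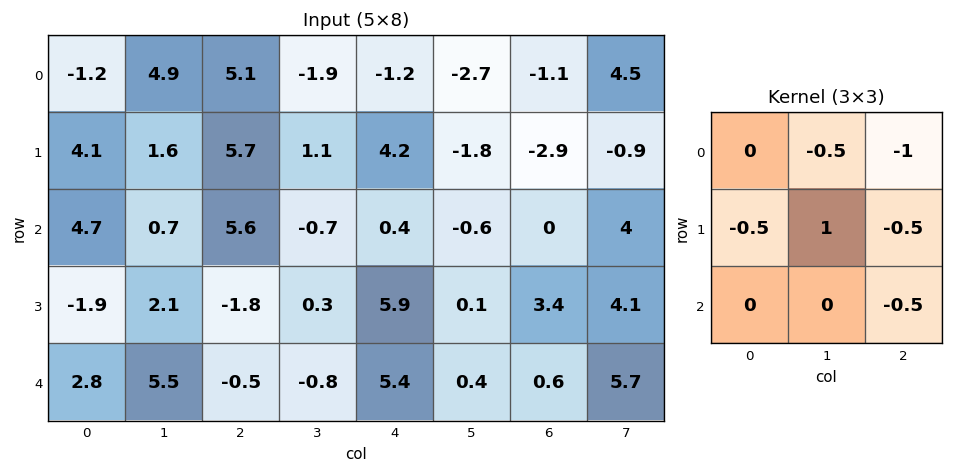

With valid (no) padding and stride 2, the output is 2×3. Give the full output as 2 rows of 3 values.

Output[0,0]: The receptive field on the input at this output position is [-1.2 4.9 5.1 / 4.1 1.6 5.7 / 4.7 0.7 5.6]. Elementwise product with the kernel and sum: 4.9·-0.5 + 5.1·-1 + 4.1·-0.5 + 1.6·1 + 5.7·-0.5 + 5.6·-0.5.

-13.65 -1.9 0
-1.75 -4.5 -4.55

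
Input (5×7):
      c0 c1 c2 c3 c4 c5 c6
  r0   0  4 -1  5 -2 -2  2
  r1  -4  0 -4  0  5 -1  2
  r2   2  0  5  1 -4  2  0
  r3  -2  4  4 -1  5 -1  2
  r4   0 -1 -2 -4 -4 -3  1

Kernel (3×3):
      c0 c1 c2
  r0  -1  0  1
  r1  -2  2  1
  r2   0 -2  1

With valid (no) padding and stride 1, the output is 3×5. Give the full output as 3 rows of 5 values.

8 -16 6 12 -10
-3 2 4 -20 13
19 0 -10 17 1

Output[0,0]: The receptive field on the input at this output position is [0 4 -1 / -4 0 -4 / 2 0 5]. Elementwise product with the kernel and sum: 0·-1 + -1·1 + -4·-2 + 0·2 + -4·1 + 0·-2 + 5·1.
Output[0,1]: The receptive field on the input at this output position is [4 -1 5 / 0 -4 0 / 0 5 1]. Elementwise product with the kernel and sum: 4·-1 + 5·1 + 0·-2 + -4·2 + 0·1 + 5·-2 + 1·1.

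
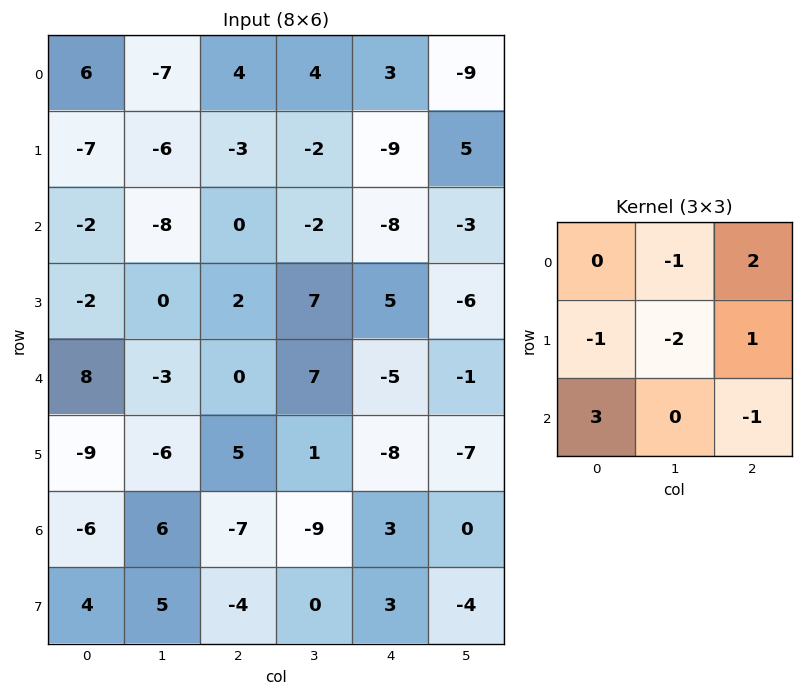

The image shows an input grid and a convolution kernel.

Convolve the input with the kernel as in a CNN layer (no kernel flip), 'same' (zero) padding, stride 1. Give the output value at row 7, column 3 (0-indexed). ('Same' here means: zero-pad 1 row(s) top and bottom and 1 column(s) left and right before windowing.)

22

The receptive field on the zero-padded input at this output position is [-7 -9 3 / -4 0 3 / 0 0 0]. Elementwise product with the kernel and sum: -9·-1 + 3·2 + -4·-1 + 0·-2 + 3·1 + 0·3 + 0·-1.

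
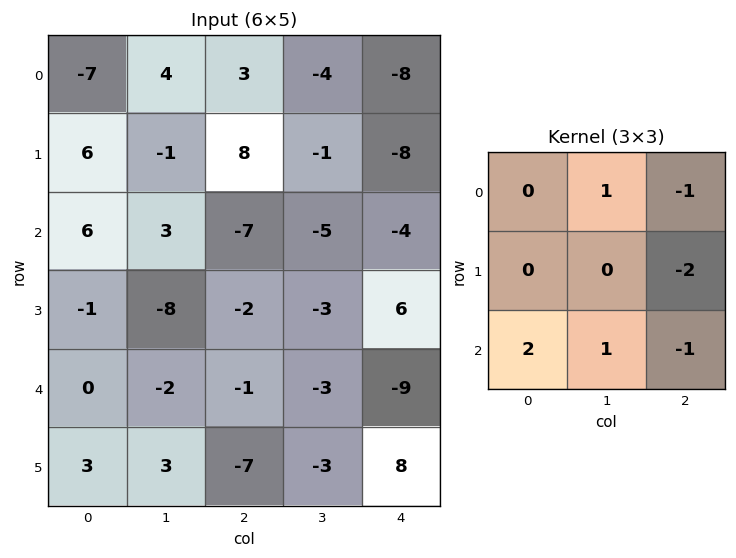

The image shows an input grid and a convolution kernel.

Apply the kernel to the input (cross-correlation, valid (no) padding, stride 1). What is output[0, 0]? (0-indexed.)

The receptive field on the input at this output position is [-7 4 3 / 6 -1 8 / 6 3 -7]. Elementwise product with the kernel and sum: 4·1 + 3·-1 + 8·-2 + 6·2 + 3·1 + -7·-1.

7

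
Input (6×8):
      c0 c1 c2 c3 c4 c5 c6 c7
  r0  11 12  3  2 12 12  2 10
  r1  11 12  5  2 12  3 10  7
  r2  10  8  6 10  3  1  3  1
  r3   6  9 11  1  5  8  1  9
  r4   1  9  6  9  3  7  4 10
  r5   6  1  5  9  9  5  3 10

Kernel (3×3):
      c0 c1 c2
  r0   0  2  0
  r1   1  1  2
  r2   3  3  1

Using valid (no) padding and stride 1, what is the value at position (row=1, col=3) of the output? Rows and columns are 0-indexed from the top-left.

The receptive field on the input at this output position is [2 12 3 / 10 3 1 / 1 5 8]. Elementwise product with the kernel and sum: 12·2 + 10·1 + 3·1 + 1·2 + 1·3 + 5·3 + 8·1.

65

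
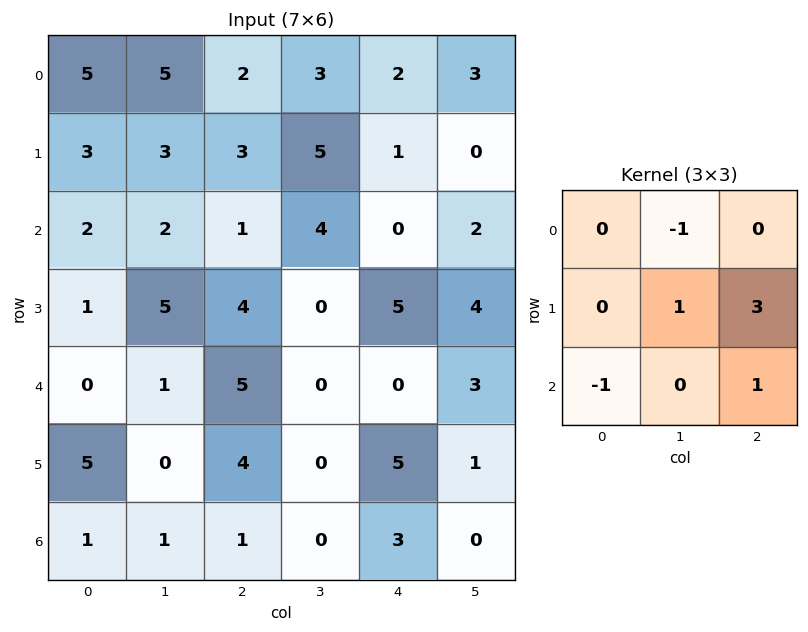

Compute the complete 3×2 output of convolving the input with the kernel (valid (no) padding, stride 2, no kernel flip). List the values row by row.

6 4
20 6
11 17

Output[0,0]: The receptive field on the input at this output position is [5 5 2 / 3 3 3 / 2 2 1]. Elementwise product with the kernel and sum: 5·-1 + 3·1 + 3·3 + 2·-1 + 1·1.
Output[0,1]: The receptive field on the input at this output position is [2 3 2 / 3 5 1 / 1 4 0]. Elementwise product with the kernel and sum: 3·-1 + 5·1 + 1·3 + 1·-1 + 0·1.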